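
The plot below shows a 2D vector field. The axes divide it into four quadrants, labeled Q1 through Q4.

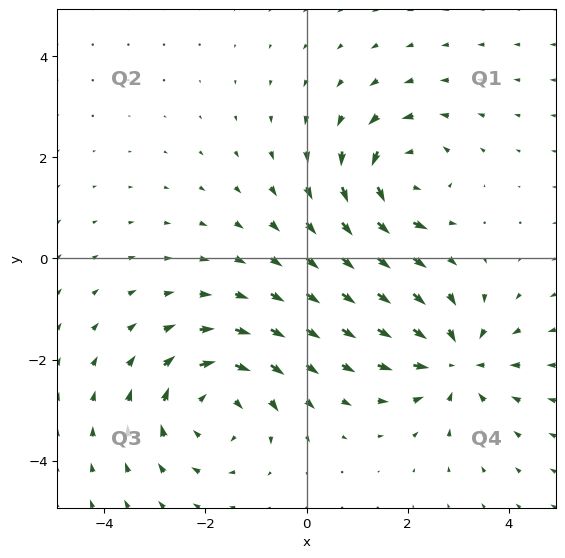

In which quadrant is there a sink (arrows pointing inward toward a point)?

Q4

The sink sits at approximately (3.0, -2.0), which lies in quadrant Q4. The divergence there is about -5, negative as expected for a sink.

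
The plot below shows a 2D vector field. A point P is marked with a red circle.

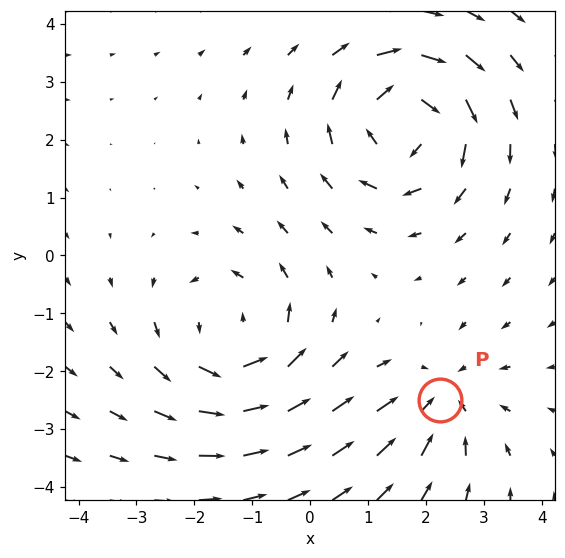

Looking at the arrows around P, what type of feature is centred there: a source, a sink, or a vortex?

At P (2.2, -2.5) the arrows converge inward. Divergence about -3, curl ≈0 — negative divergence with near-zero curl is a sink.

sink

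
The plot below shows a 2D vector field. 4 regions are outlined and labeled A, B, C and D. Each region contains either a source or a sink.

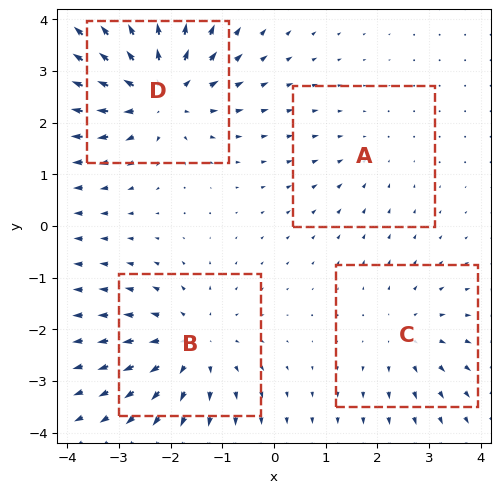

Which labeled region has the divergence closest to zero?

A

Divergence at each region's feature centre — A: about -2, B: about +4, C: about +3, D: about +6. Region A is closest to zero.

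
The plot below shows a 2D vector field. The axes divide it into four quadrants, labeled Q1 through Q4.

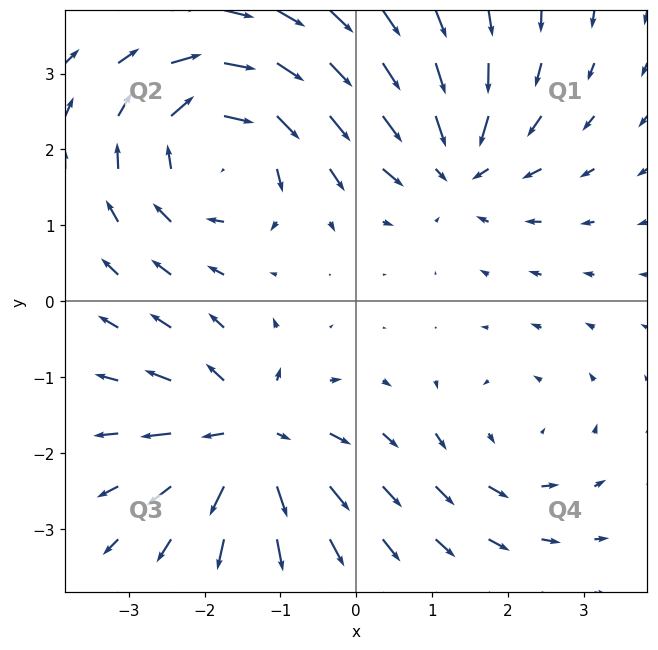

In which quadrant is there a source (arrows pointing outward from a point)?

Q3

The source sits at approximately (-1.4, -1.8), which lies in quadrant Q3. The divergence there is about +5, positive as expected for a source.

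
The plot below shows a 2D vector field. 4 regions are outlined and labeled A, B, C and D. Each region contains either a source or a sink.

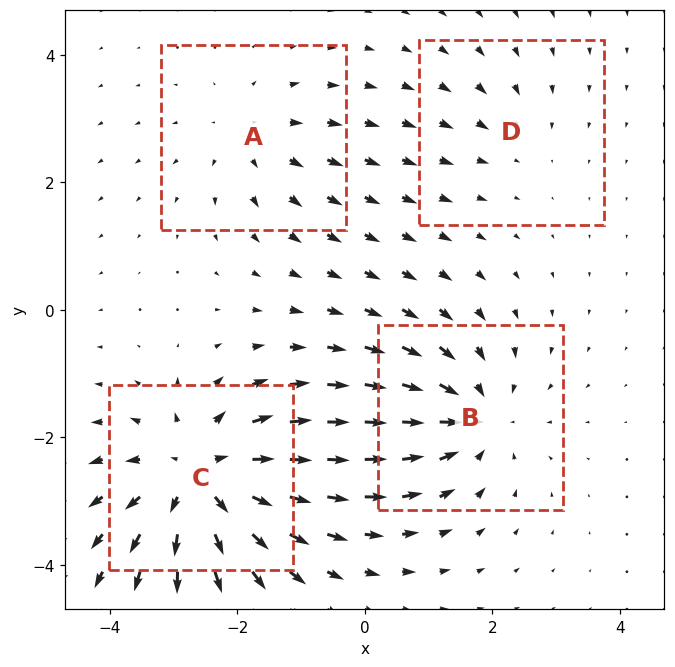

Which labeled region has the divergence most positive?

Divergence at each region's feature centre — A: about +3, B: about -5, C: about +7, D: about -2. Region C is most positive.

C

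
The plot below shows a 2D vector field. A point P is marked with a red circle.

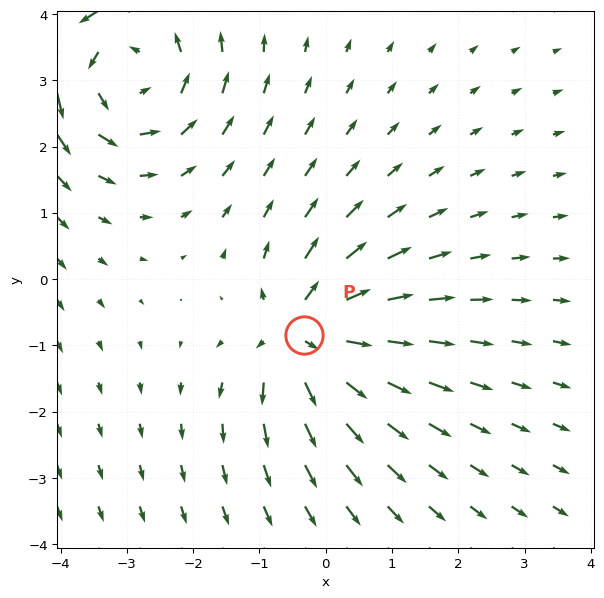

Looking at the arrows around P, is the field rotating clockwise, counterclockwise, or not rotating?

not rotating

Near P at (-0.3, -0.8) the arrows show no circulation. The curl there is ≈0.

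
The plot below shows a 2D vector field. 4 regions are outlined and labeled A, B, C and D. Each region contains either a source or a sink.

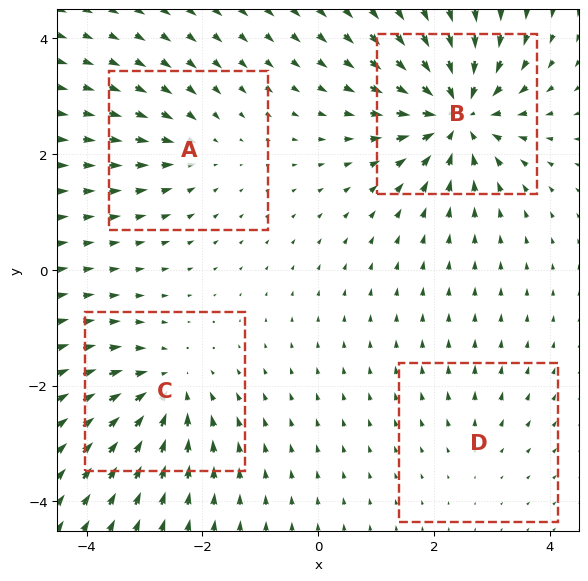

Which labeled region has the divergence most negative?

B

Divergence at each region's feature centre — A: about -3, B: about -8, C: about -5, D: about +2. Region B is most negative.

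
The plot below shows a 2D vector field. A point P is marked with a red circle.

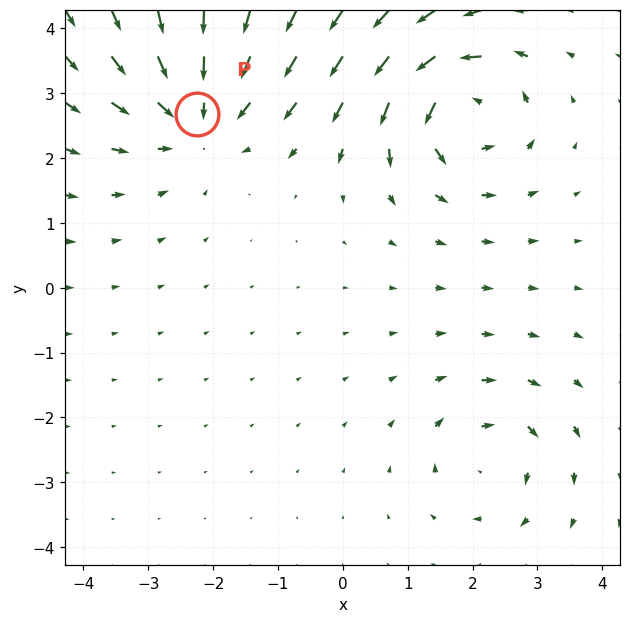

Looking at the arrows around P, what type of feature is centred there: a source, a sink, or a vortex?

At P (-2.2, 2.7) the arrows converge inward. Divergence about -4, curl ≈0 — negative divergence with near-zero curl is a sink.

sink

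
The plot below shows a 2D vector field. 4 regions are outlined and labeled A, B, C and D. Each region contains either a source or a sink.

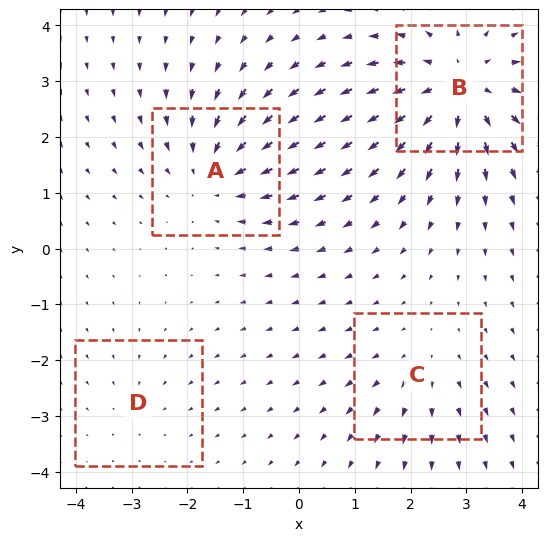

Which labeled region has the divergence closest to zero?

Divergence at each region's feature centre — A: about -5, B: about +6, C: about +3, D: about -2. Region D is closest to zero.

D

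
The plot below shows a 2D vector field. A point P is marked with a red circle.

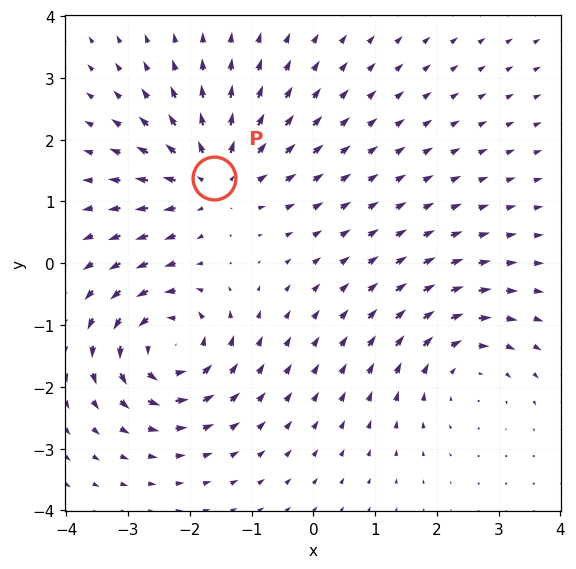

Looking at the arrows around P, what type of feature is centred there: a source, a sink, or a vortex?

At P (-1.6, 1.4) the arrows spread outward. Divergence about +4, curl ≈0 — positive divergence with near-zero curl is a source.

source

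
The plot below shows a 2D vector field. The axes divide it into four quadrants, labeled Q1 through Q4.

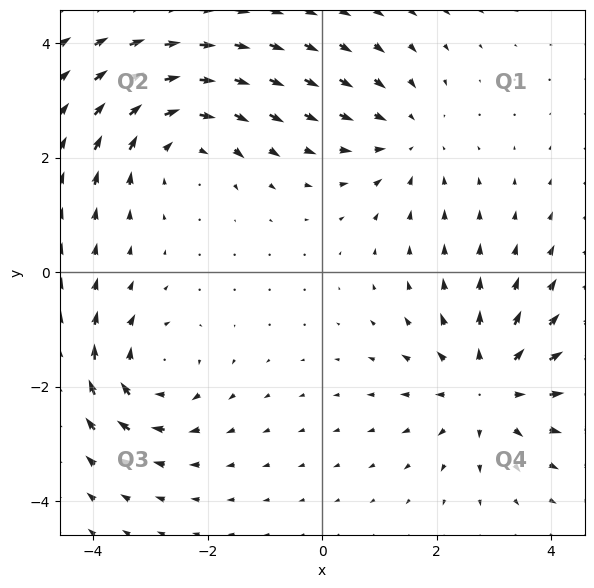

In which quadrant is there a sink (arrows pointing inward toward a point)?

Q1

The sink sits at approximately (1.5, 2.3), which lies in quadrant Q1. The divergence there is about -3, negative as expected for a sink.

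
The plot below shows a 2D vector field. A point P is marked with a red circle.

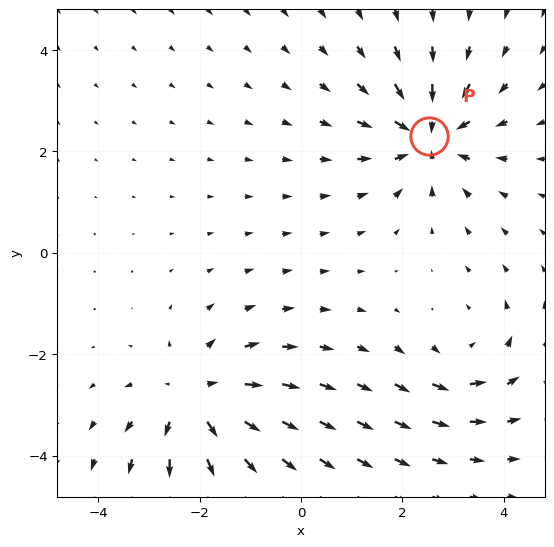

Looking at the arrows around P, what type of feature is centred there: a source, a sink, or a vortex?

At P (2.5, 2.3) the arrows converge inward. Divergence about -5, curl ≈0 — negative divergence with near-zero curl is a sink.

sink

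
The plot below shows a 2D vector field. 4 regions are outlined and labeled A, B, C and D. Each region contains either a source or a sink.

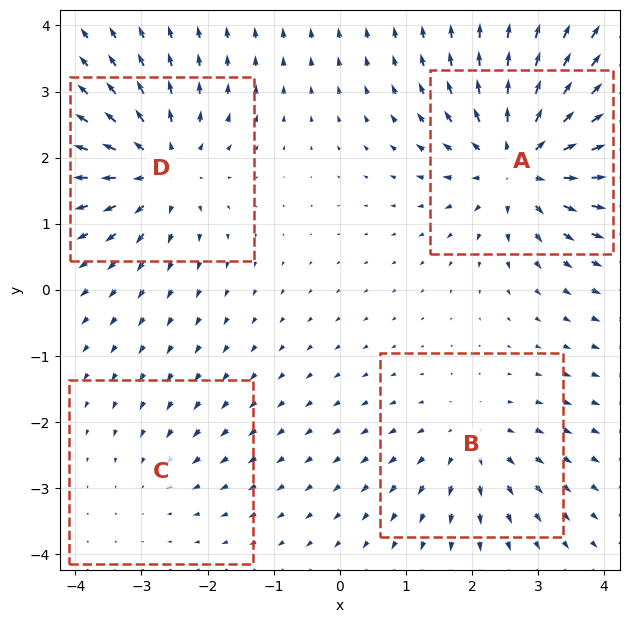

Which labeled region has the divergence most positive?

A

Divergence at each region's feature centre — A: about +8, B: about +4, C: about -2, D: about +6. Region A is most positive.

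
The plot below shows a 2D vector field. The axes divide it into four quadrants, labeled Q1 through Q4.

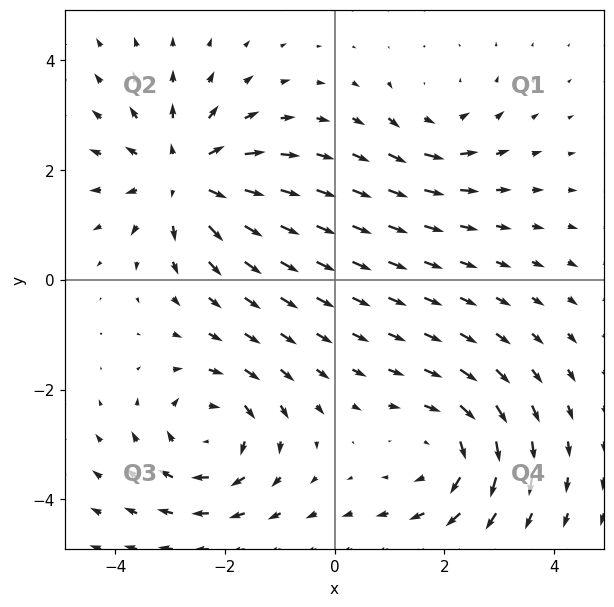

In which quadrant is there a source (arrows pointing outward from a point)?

The source sits at approximately (-2.7, 1.9), which lies in quadrant Q2. The divergence there is about +5, positive as expected for a source.

Q2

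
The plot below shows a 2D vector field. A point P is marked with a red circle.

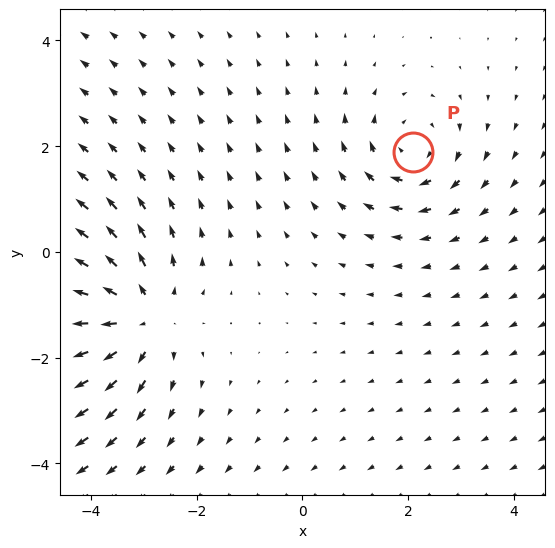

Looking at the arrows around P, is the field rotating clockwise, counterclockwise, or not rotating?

Near P at (2.1, 1.9) the arrows circulate clockwise. The curl (z-component) there is about -3; negative curl means clockwise rotation.

clockwise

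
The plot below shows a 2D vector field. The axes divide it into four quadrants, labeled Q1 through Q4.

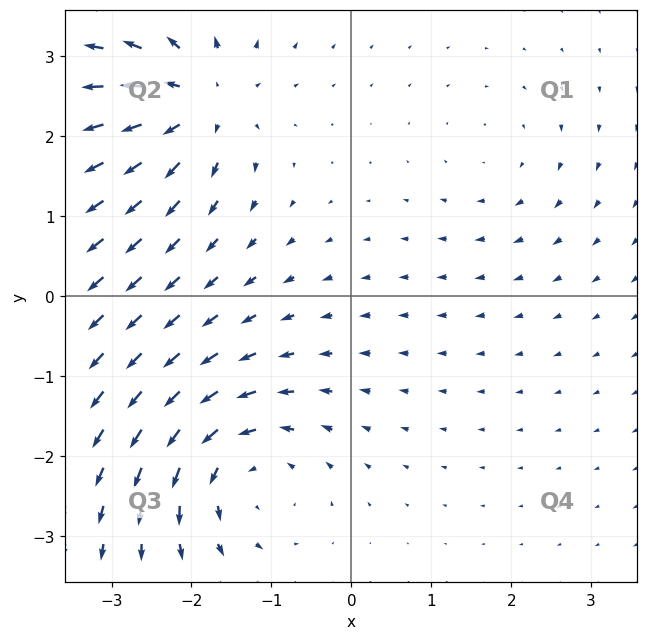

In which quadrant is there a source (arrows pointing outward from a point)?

The source sits at approximately (-1.9, 2.4), which lies in quadrant Q2. The divergence there is about +6, positive as expected for a source.

Q2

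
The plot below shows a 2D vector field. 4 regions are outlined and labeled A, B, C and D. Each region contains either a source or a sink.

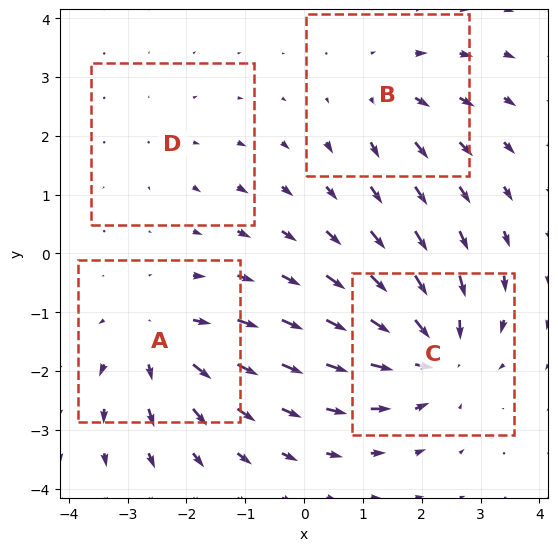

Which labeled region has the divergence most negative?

Divergence at each region's feature centre — A: about +5, B: about +3, C: about -6, D: about +2. Region C is most negative.

C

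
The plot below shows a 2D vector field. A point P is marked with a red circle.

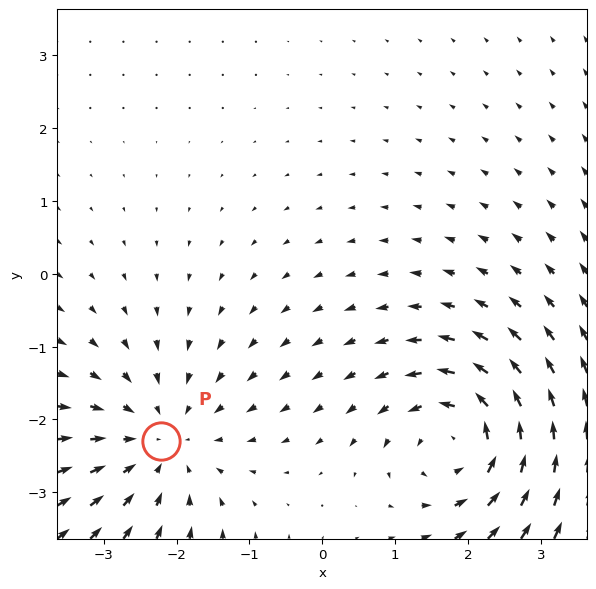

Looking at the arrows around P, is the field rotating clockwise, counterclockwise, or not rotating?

Near P at (-2.2, -2.3) the arrows show no circulation. The curl there is ≈0.

not rotating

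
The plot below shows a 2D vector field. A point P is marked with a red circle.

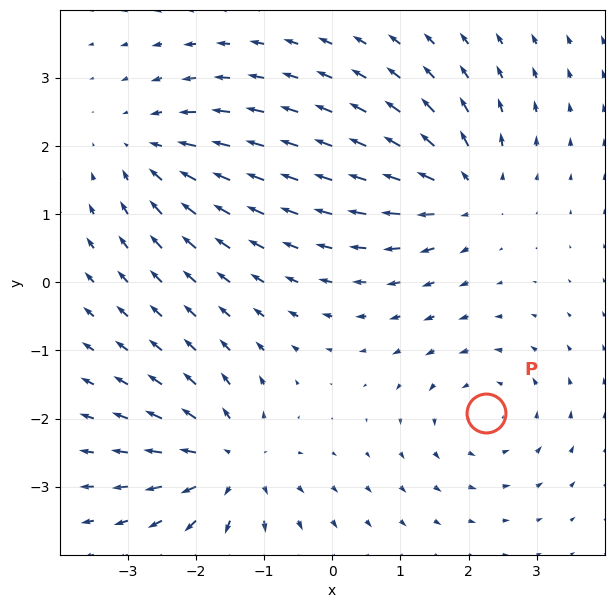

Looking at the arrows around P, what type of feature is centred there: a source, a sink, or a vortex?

vortex

At P (2.3, -1.9) the arrows circulate counterclockwise. Divergence ≈0, curl about +4 — near-zero divergence with nonzero curl is a vortex.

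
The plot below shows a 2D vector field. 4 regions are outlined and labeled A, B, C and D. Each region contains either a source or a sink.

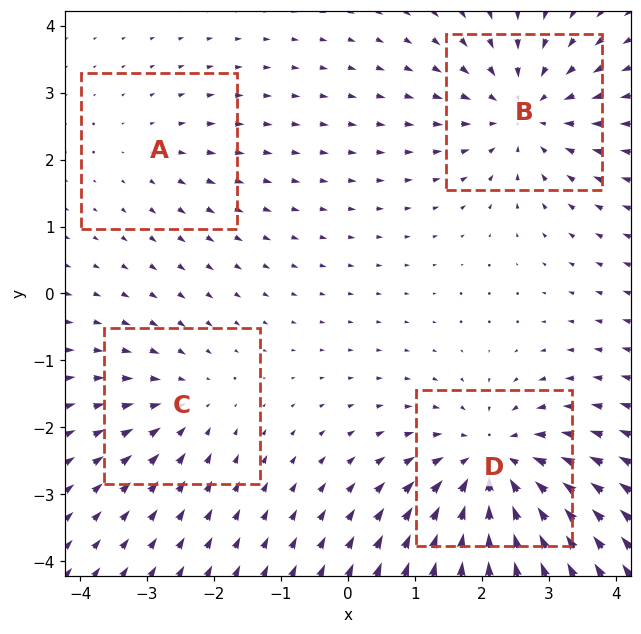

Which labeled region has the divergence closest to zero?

Divergence at each region's feature centre — A: about +2, B: about -5, C: about -3, D: about -6. Region A is closest to zero.

A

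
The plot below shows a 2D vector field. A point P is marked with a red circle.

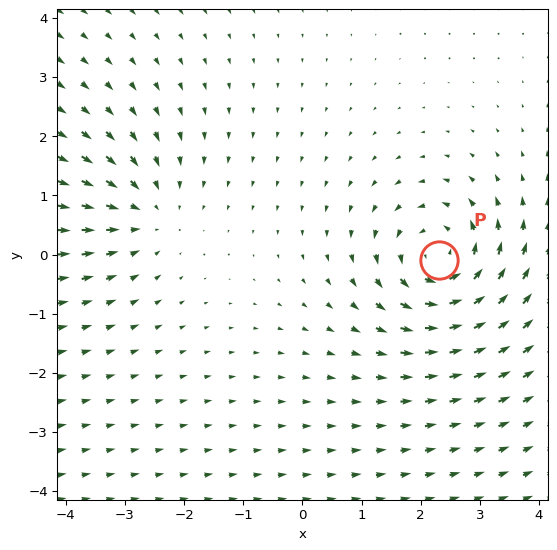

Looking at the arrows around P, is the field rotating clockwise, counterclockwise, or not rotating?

counterclockwise

Near P at (2.3, -0.1) the arrows circulate counterclockwise. The curl (z-component) there is about +5; positive curl means counterclockwise rotation.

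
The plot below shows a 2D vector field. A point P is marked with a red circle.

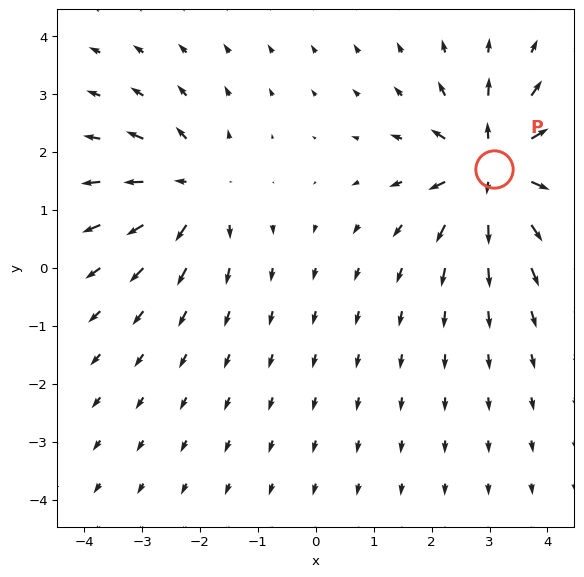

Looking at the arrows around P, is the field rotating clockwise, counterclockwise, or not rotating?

Near P at (3.1, 1.7) the arrows show no circulation. The curl there is ≈0.

not rotating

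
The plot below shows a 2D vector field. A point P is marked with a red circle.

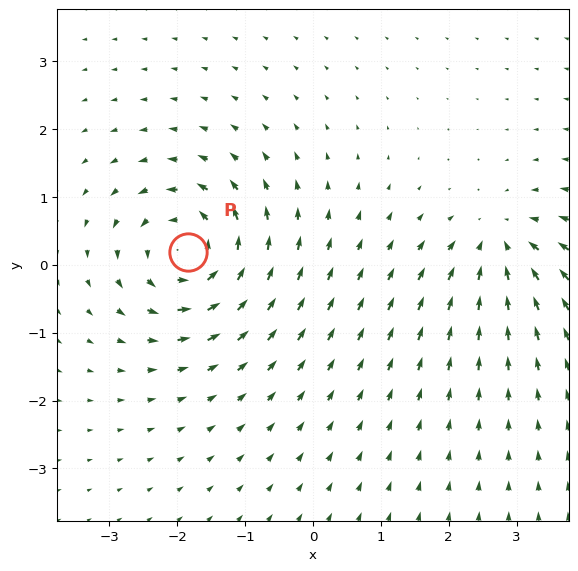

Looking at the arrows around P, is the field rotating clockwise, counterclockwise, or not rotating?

Near P at (-1.8, 0.2) the arrows circulate counterclockwise. The curl (z-component) there is about +6; positive curl means counterclockwise rotation.

counterclockwise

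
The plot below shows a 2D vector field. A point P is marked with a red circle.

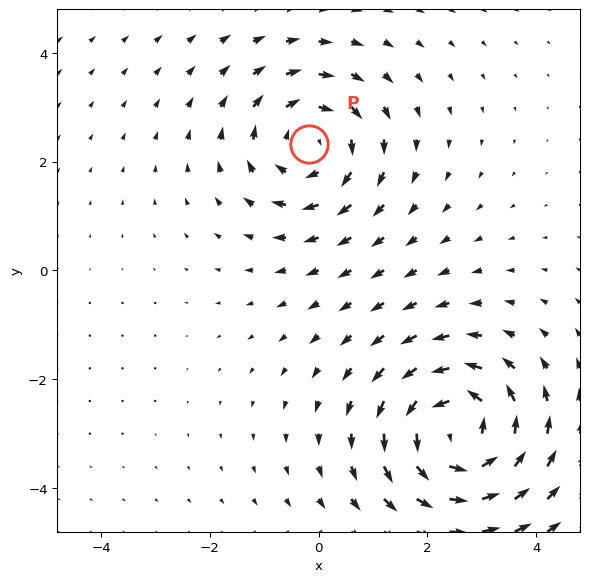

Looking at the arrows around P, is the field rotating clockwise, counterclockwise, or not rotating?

clockwise

Near P at (-0.2, 2.3) the arrows circulate clockwise. The curl (z-component) there is about -4; negative curl means clockwise rotation.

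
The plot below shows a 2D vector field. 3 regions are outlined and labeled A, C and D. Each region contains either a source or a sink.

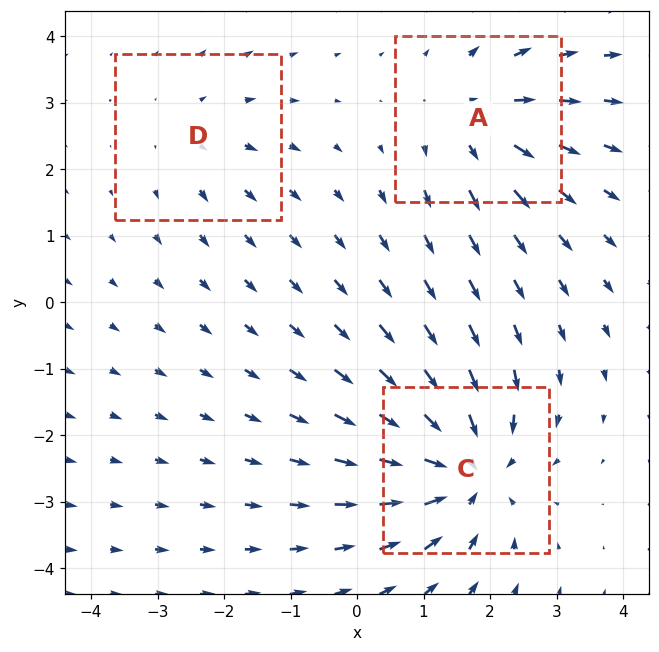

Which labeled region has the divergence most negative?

C

Divergence at each region's feature centre — A: about +3, C: about -5, D: about +2. Region C is most negative.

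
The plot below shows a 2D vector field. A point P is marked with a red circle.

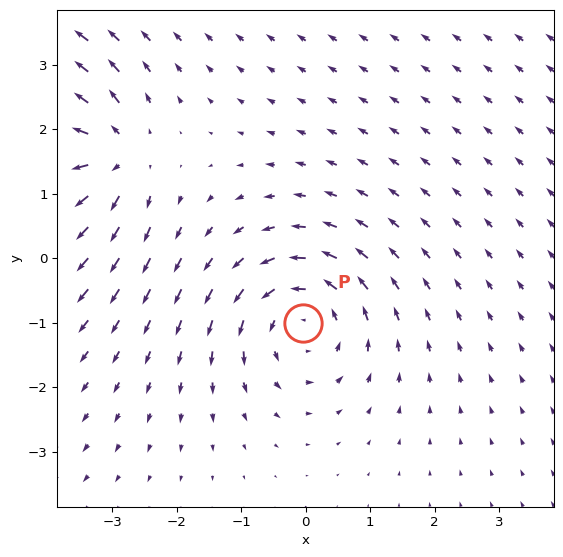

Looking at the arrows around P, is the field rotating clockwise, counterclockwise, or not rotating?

counterclockwise

Near P at (-0.0, -1.0) the arrows circulate counterclockwise. The curl (z-component) there is about +4; positive curl means counterclockwise rotation.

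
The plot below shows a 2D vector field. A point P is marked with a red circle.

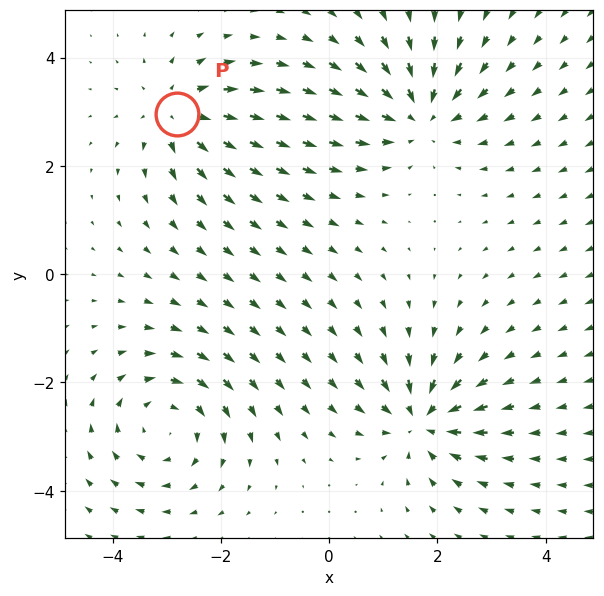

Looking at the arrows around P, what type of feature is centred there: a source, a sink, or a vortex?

At P (-2.8, 3.0) the arrows spread outward. Divergence about +4, curl ≈0 — positive divergence with near-zero curl is a source.

source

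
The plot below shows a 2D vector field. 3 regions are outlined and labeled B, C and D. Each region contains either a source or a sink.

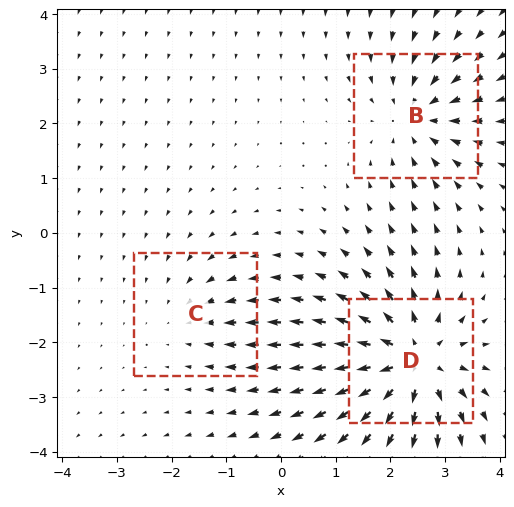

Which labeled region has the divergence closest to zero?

C

Divergence at each region's feature centre — B: about -4, C: about -2, D: about +6. Region C is closest to zero.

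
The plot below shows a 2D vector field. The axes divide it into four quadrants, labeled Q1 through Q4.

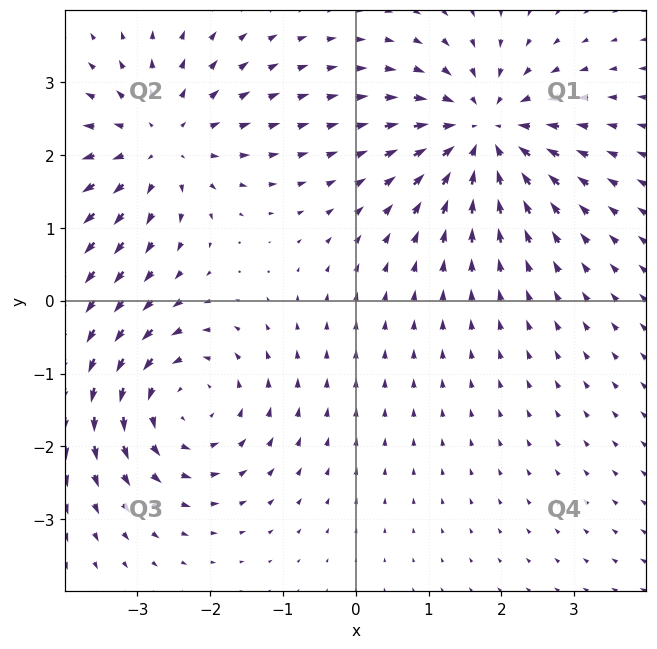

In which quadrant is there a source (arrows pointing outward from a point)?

Q2

The source sits at approximately (-2.7, 2.2), which lies in quadrant Q2. The divergence there is about +3, positive as expected for a source.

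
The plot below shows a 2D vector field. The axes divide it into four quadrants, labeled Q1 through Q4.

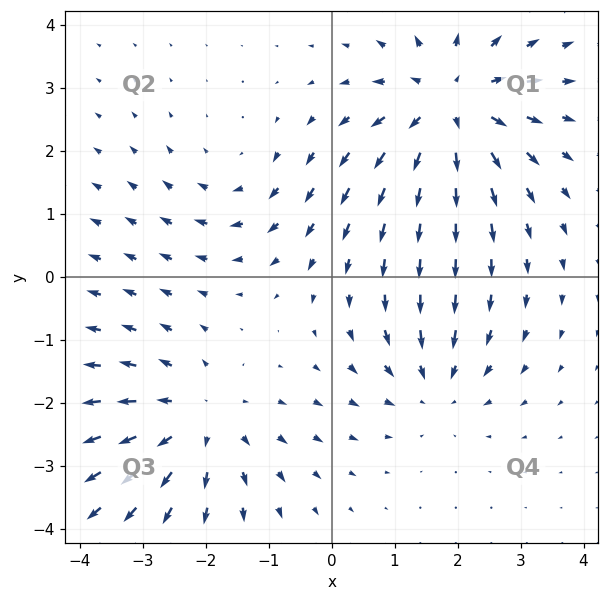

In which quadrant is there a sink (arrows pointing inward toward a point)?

Q4

The sink sits at approximately (1.6, -1.7), which lies in quadrant Q4. The divergence there is about -3, negative as expected for a sink.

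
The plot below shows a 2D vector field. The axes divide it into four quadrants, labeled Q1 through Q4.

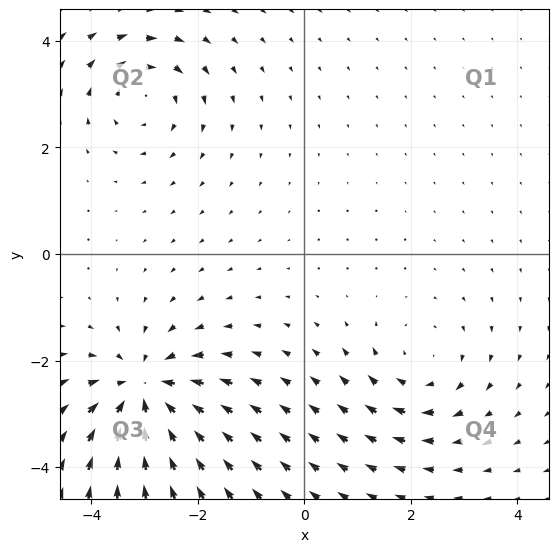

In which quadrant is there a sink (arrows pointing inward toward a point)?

The sink sits at approximately (-3.0, -2.6), which lies in quadrant Q3. The divergence there is about -5, negative as expected for a sink.

Q3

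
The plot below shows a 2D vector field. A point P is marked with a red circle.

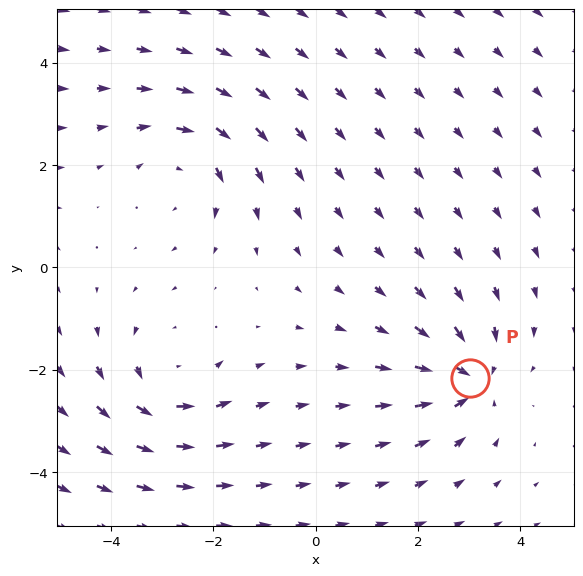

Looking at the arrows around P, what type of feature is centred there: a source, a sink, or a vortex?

At P (3.0, -2.2) the arrows converge inward. Divergence about -3, curl ≈0 — negative divergence with near-zero curl is a sink.

sink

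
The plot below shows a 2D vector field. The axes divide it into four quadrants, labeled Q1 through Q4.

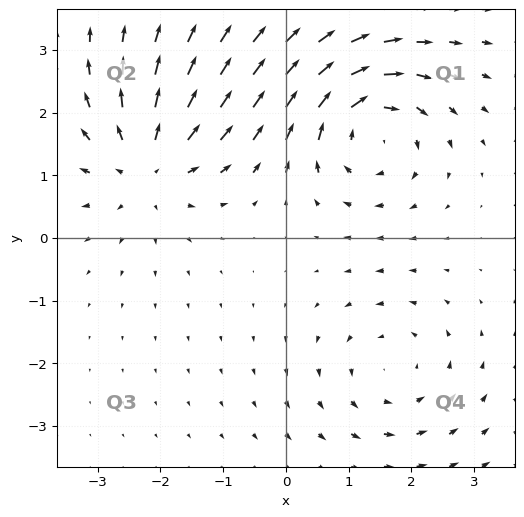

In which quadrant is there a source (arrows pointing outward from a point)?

Q2

The source sits at approximately (-2.2, 1.2), which lies in quadrant Q2. The divergence there is about +4, positive as expected for a source.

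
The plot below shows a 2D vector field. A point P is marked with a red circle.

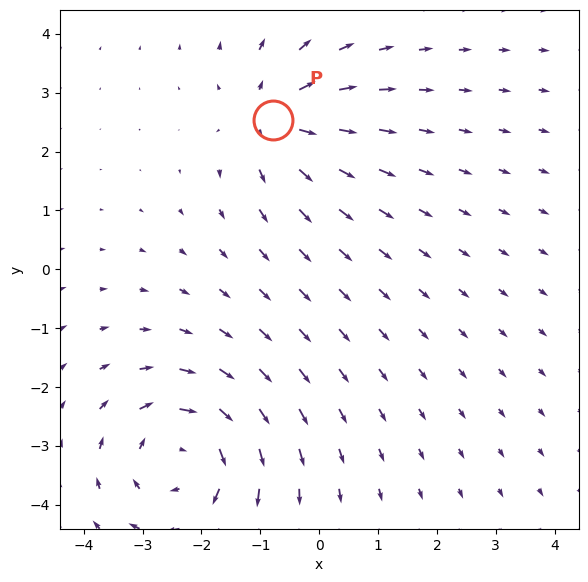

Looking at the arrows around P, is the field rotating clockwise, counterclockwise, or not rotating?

not rotating

Near P at (-0.8, 2.5) the arrows show no circulation. The curl there is ≈0.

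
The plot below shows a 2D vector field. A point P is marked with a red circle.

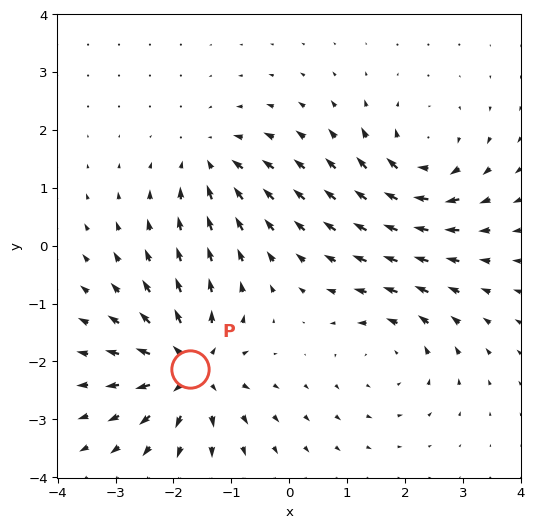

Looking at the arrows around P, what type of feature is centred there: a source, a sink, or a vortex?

At P (-1.7, -2.1) the arrows spread outward. Divergence about +7, curl ≈0 — positive divergence with near-zero curl is a source.

source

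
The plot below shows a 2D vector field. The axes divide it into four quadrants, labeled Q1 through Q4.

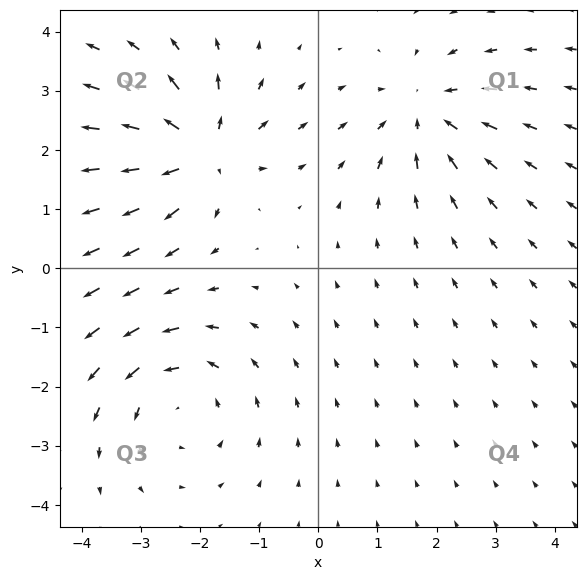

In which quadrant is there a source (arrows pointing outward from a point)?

The source sits at approximately (-2.0, 2.0), which lies in quadrant Q2. The divergence there is about +7, positive as expected for a source.

Q2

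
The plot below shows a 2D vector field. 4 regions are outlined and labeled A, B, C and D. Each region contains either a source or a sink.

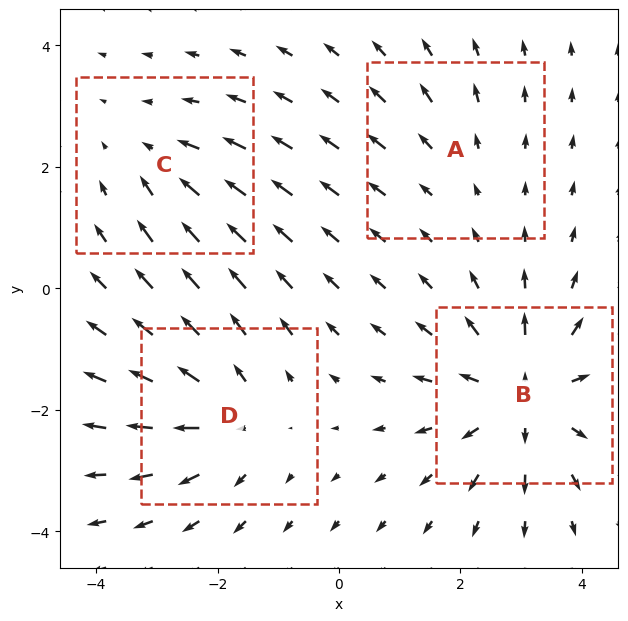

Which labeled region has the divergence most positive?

Divergence at each region's feature centre — A: about +2, B: about +6, C: about -3, D: about +4. Region B is most positive.

B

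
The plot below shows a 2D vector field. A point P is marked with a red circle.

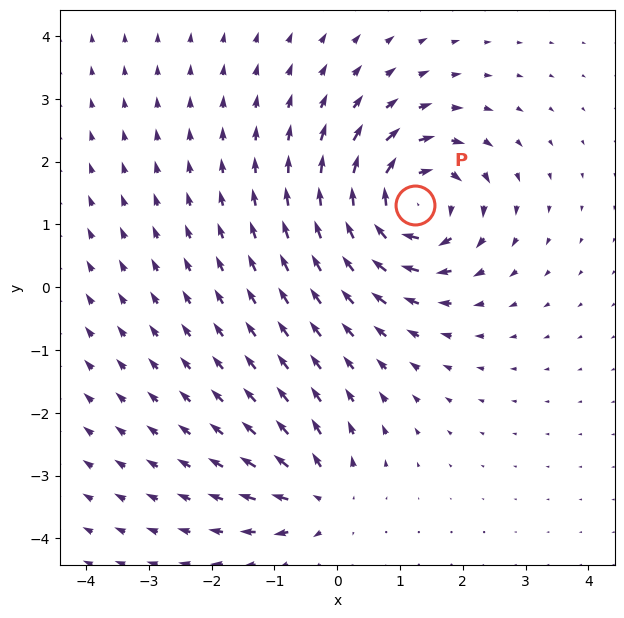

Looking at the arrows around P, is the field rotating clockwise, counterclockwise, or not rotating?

clockwise

Near P at (1.2, 1.3) the arrows circulate clockwise. The curl (z-component) there is about -6; negative curl means clockwise rotation.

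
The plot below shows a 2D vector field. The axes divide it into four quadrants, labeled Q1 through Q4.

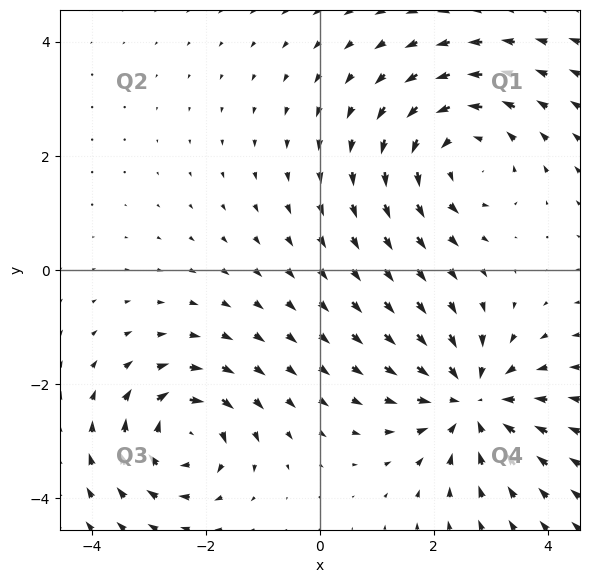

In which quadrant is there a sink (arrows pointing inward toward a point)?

Q4

The sink sits at approximately (2.7, -2.3), which lies in quadrant Q4. The divergence there is about -5, negative as expected for a sink.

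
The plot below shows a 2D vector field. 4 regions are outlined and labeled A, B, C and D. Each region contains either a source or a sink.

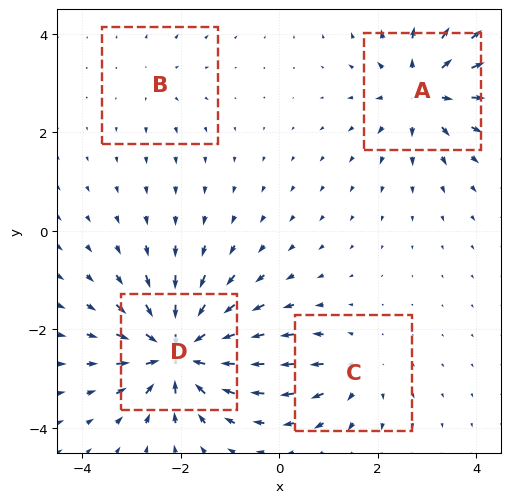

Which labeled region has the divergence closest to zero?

B

Divergence at each region's feature centre — A: about +6, B: about +2, C: about +4, D: about -9. Region B is closest to zero.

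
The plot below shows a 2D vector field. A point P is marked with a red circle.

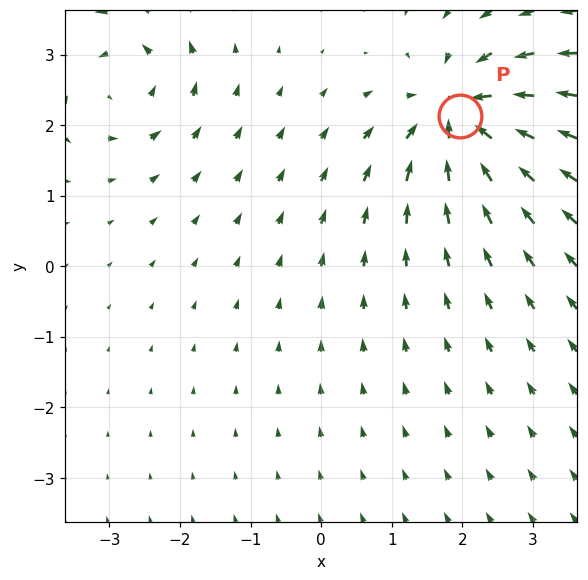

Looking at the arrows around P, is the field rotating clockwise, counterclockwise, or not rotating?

not rotating

Near P at (2.0, 2.1) the arrows show no circulation. The curl there is ≈0.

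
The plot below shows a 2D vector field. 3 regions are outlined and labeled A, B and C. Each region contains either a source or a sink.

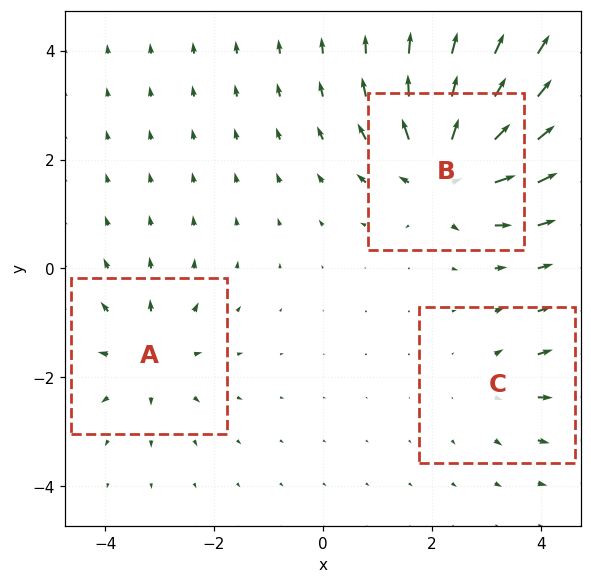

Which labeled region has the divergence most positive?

B

Divergence at each region's feature centre — A: about +4, B: about +6, C: about +2. Region B is most positive.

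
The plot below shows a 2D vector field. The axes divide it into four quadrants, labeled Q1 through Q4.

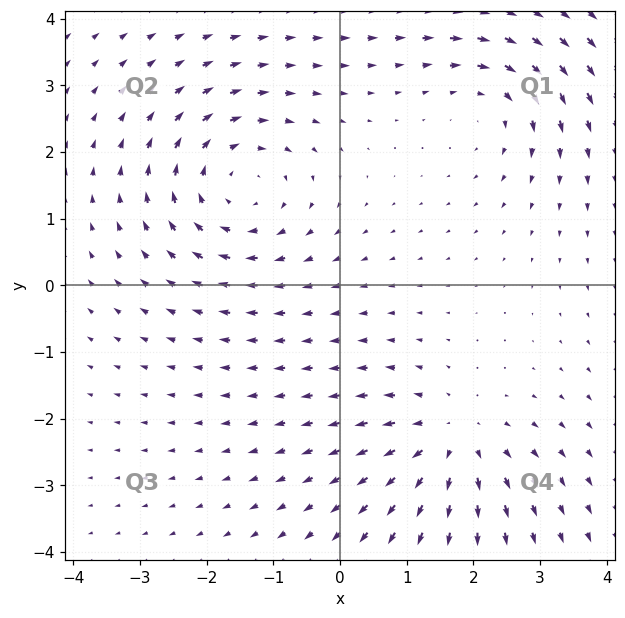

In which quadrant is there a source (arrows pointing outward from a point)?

Q4

The source sits at approximately (1.7, -2.3), which lies in quadrant Q4. The divergence there is about +3, positive as expected for a source.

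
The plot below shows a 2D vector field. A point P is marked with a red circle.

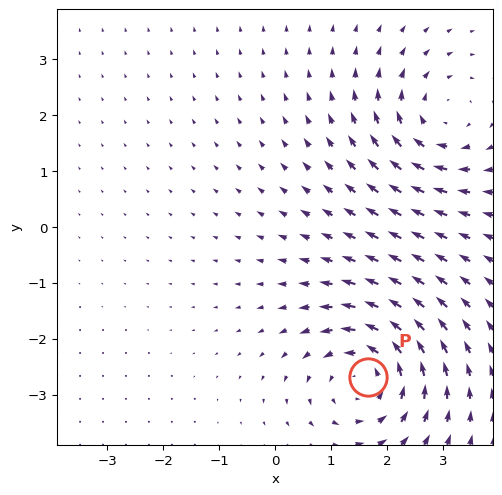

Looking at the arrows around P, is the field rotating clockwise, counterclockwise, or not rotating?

Near P at (1.7, -2.7) the arrows circulate counterclockwise. The curl (z-component) there is about +5; positive curl means counterclockwise rotation.

counterclockwise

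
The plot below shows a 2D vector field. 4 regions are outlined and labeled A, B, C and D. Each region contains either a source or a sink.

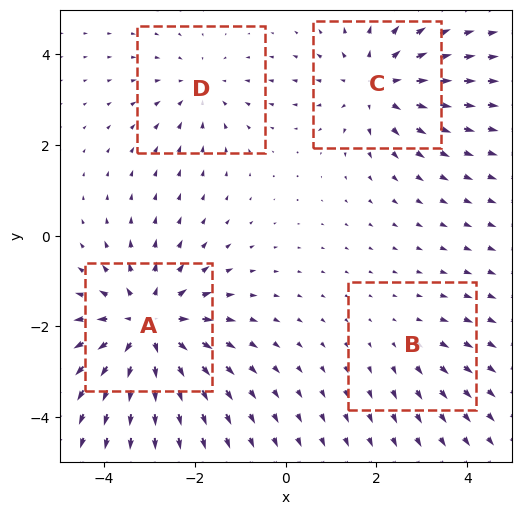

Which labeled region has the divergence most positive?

Divergence at each region's feature centre — A: about +6, B: about +2, C: about +4, D: about -3. Region A is most positive.

A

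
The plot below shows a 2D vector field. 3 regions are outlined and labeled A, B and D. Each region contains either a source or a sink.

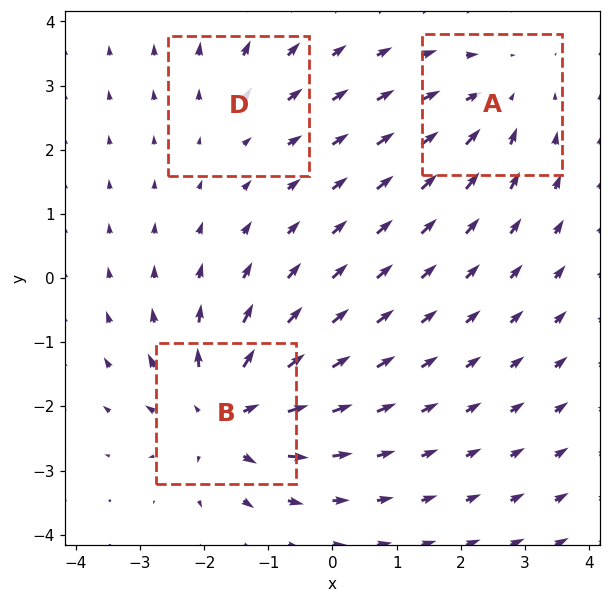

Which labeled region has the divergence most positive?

Divergence at each region's feature centre — A: about -3, B: about +6, D: about +2. Region B is most positive.

B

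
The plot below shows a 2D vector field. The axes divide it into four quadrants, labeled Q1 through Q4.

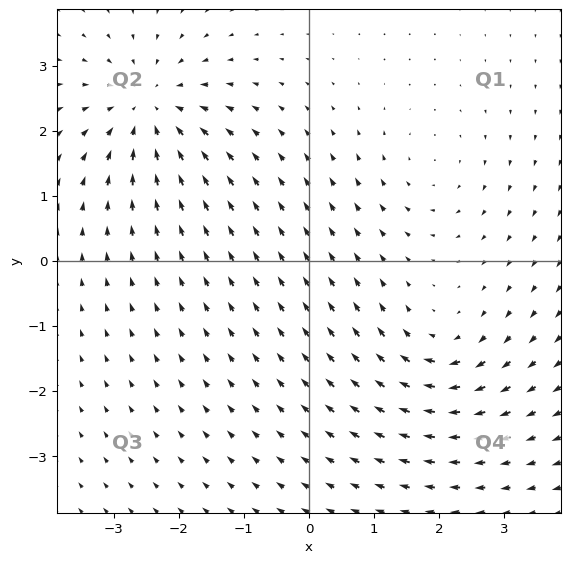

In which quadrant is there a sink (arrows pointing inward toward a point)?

Q2

The sink sits at approximately (-2.5, 2.3), which lies in quadrant Q2. The divergence there is about -5, negative as expected for a sink.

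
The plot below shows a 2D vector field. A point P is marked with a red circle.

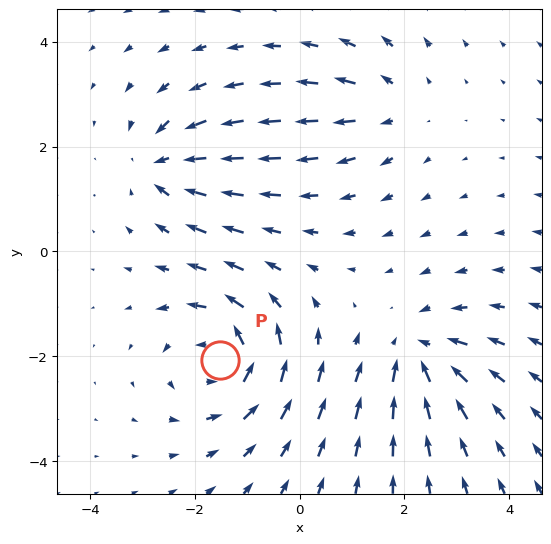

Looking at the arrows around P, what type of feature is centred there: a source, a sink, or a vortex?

At P (-1.5, -2.1) the arrows circulate counterclockwise. Divergence ≈0, curl about +5 — near-zero divergence with nonzero curl is a vortex.

vortex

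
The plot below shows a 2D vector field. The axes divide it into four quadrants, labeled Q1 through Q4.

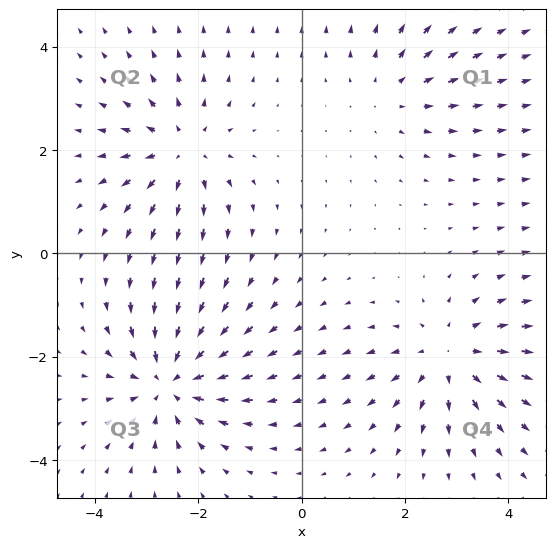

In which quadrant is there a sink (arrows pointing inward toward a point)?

Q3

The sink sits at approximately (-2.5, -2.5), which lies in quadrant Q3. The divergence there is about -5, negative as expected for a sink.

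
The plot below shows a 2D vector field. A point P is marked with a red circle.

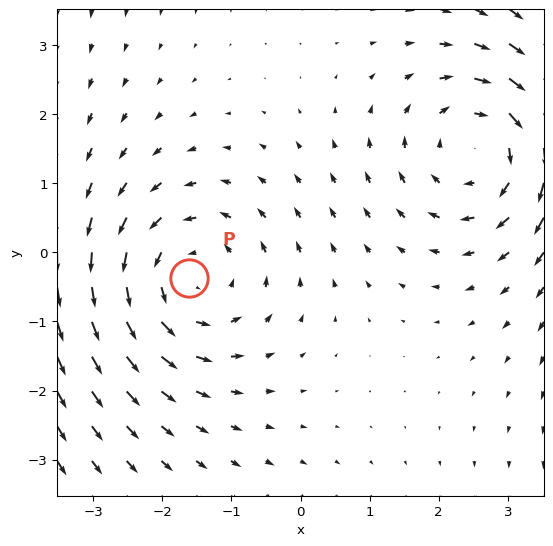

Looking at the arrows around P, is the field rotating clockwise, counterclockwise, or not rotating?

Near P at (-1.6, -0.4) the arrows circulate counterclockwise. The curl (z-component) there is about +2; positive curl means counterclockwise rotation.

counterclockwise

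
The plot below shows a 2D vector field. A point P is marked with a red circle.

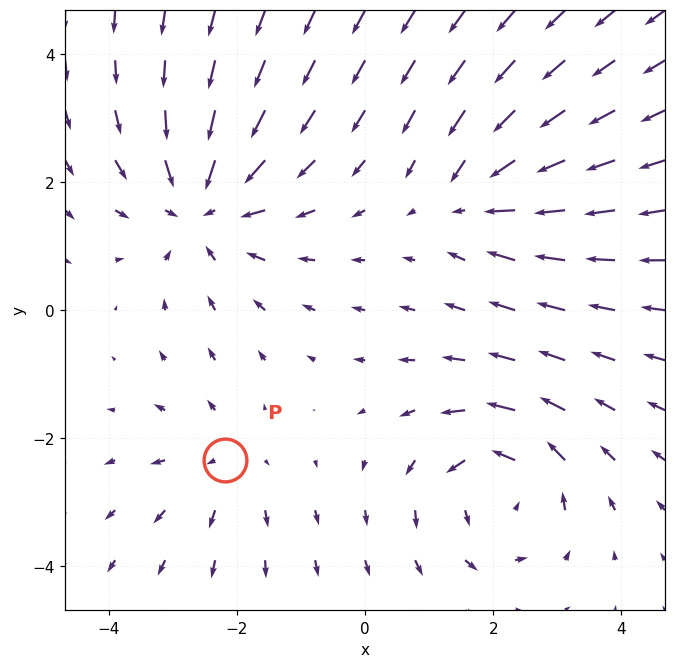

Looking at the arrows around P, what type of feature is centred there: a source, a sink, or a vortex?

At P (-2.2, -2.3) the arrows spread outward. Divergence about +3, curl ≈0 — positive divergence with near-zero curl is a source.

source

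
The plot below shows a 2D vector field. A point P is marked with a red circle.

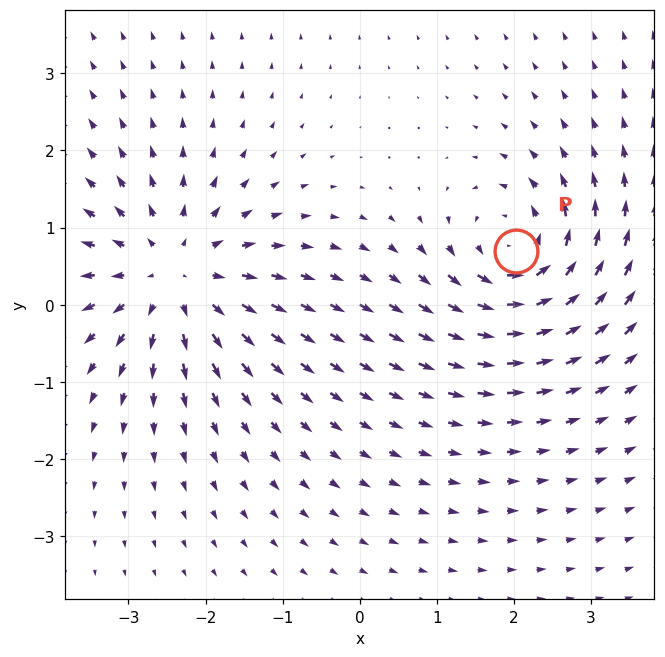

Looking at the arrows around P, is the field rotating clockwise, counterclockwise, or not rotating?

counterclockwise

Near P at (2.0, 0.7) the arrows circulate counterclockwise. The curl (z-component) there is about +6; positive curl means counterclockwise rotation.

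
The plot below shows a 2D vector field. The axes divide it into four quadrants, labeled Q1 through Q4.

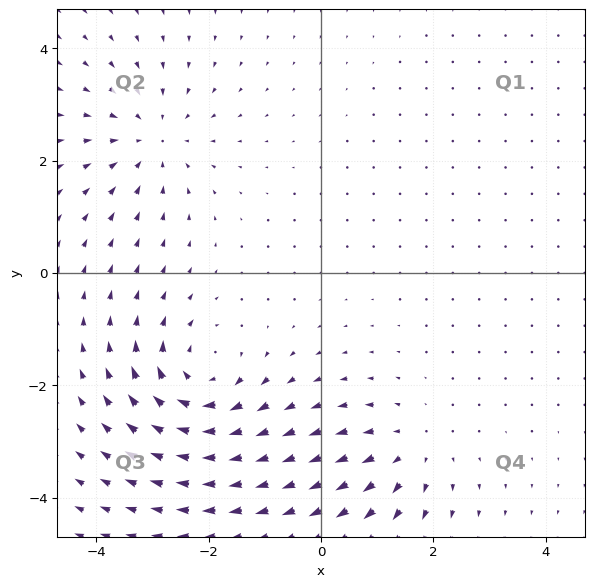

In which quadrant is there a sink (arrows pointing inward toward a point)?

The sink sits at approximately (-3.0, 2.4), which lies in quadrant Q2. The divergence there is about -4, negative as expected for a sink.

Q2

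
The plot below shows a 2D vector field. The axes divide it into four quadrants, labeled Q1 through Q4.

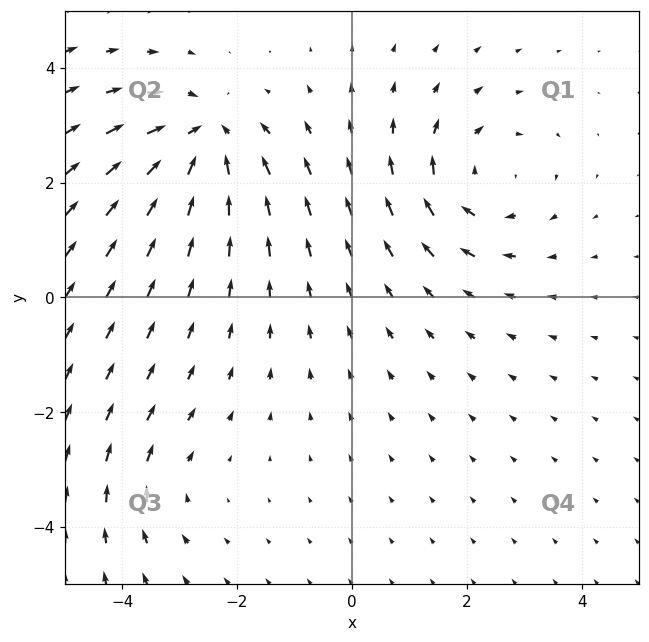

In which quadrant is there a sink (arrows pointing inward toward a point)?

Q2

The sink sits at approximately (-2.6, 2.8), which lies in quadrant Q2. The divergence there is about -6, negative as expected for a sink.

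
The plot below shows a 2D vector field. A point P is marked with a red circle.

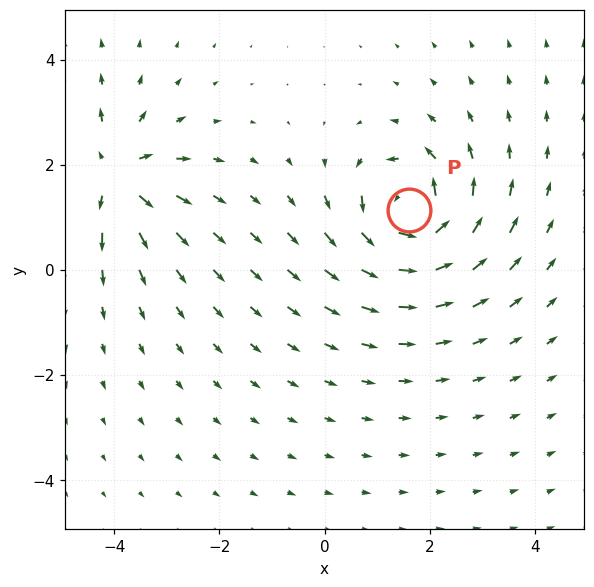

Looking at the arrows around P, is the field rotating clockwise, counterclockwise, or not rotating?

Near P at (1.6, 1.1) the arrows circulate counterclockwise. The curl (z-component) there is about +7; positive curl means counterclockwise rotation.

counterclockwise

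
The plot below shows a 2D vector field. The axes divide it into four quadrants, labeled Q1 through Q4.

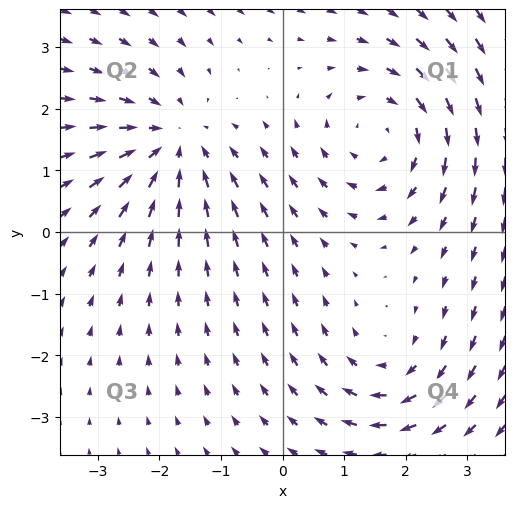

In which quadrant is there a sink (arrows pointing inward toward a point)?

Q2

The sink sits at approximately (-1.8, 1.4), which lies in quadrant Q2. The divergence there is about -4, negative as expected for a sink.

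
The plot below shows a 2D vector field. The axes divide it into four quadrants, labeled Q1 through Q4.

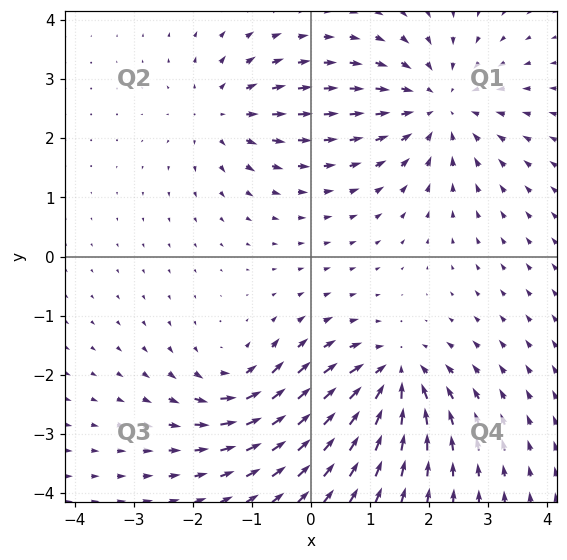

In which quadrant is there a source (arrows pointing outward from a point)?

The source sits at approximately (-1.5, 2.4), which lies in quadrant Q2. The divergence there is about +4, positive as expected for a source.

Q2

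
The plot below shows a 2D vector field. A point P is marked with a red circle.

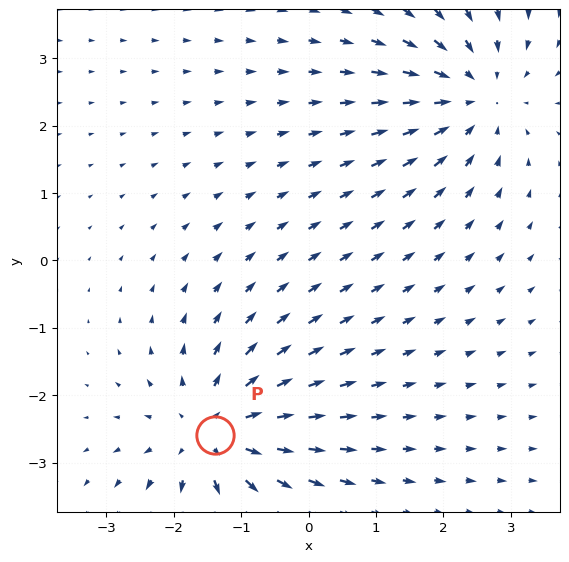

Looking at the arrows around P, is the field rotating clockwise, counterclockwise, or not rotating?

Near P at (-1.4, -2.6) the arrows show no circulation. The curl there is ≈0.

not rotating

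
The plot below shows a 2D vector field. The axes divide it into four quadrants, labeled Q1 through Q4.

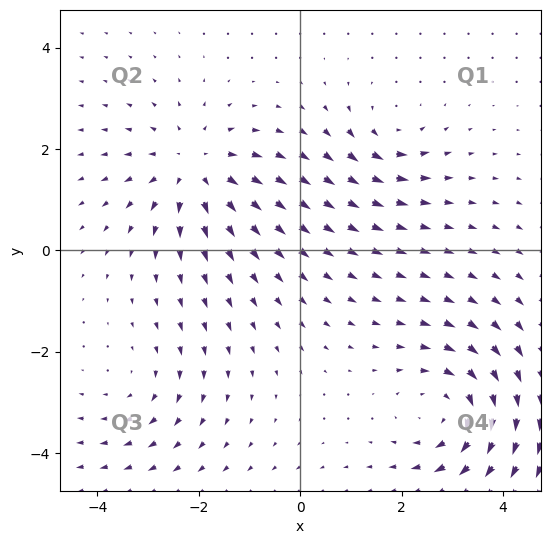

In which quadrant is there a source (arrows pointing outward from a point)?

Q2

The source sits at approximately (-2.1, 1.6), which lies in quadrant Q2. The divergence there is about +4, positive as expected for a source.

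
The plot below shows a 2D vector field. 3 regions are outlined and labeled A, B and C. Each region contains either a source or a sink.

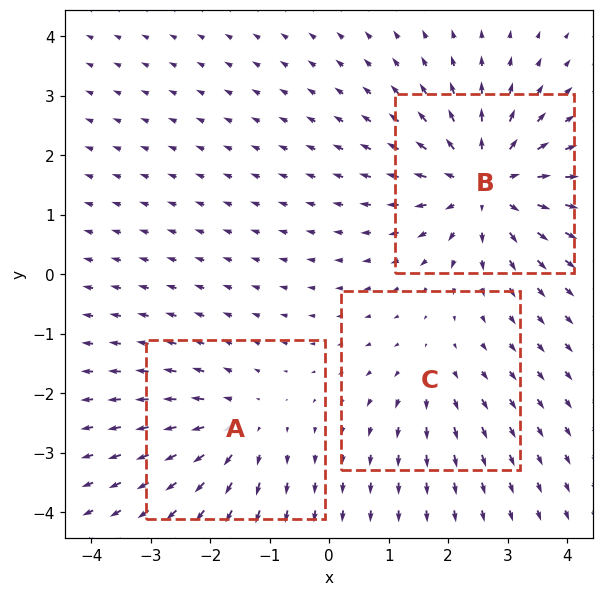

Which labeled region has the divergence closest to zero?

Divergence at each region's feature centre — A: about +3, B: about +5, C: about +2. Region C is closest to zero.

C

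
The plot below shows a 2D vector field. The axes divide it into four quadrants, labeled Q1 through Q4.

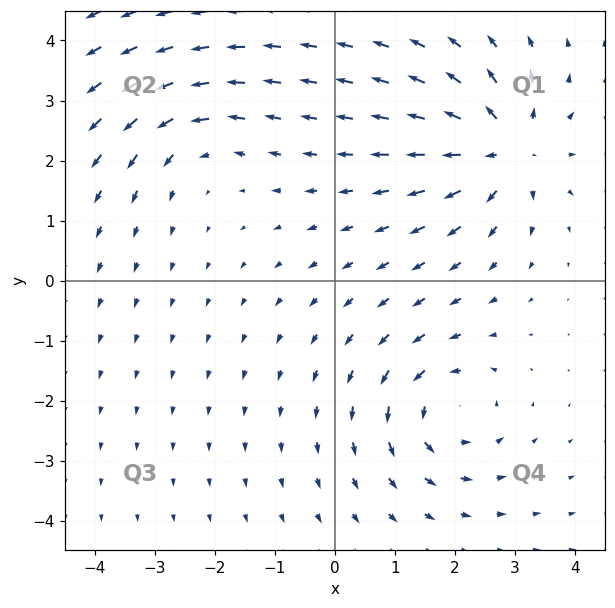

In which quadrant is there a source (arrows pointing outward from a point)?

The source sits at approximately (2.8, 2.2), which lies in quadrant Q1. The divergence there is about +6, positive as expected for a source.

Q1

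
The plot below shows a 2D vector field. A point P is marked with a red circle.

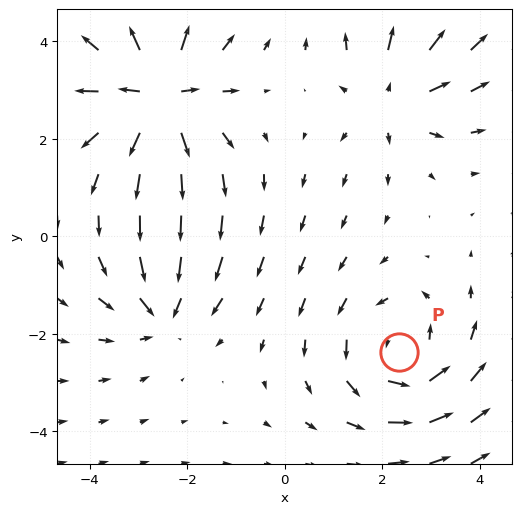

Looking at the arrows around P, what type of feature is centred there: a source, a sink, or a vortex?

vortex

At P (2.4, -2.4) the arrows circulate counterclockwise. Divergence ≈0, curl about +4 — near-zero divergence with nonzero curl is a vortex.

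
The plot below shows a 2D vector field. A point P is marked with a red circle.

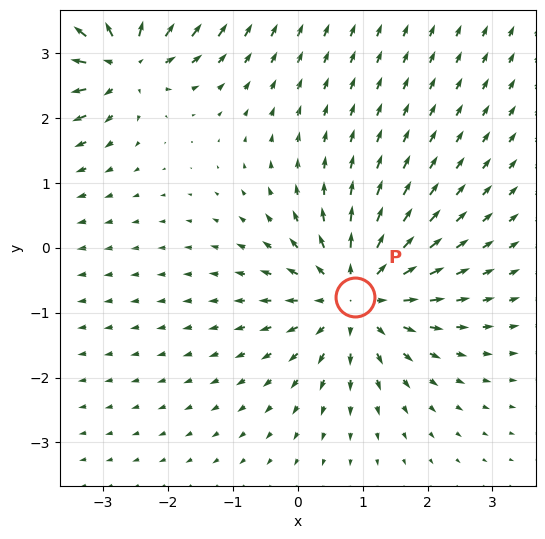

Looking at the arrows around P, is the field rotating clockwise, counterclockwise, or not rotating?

Near P at (0.9, -0.8) the arrows show no circulation. The curl there is ≈0.

not rotating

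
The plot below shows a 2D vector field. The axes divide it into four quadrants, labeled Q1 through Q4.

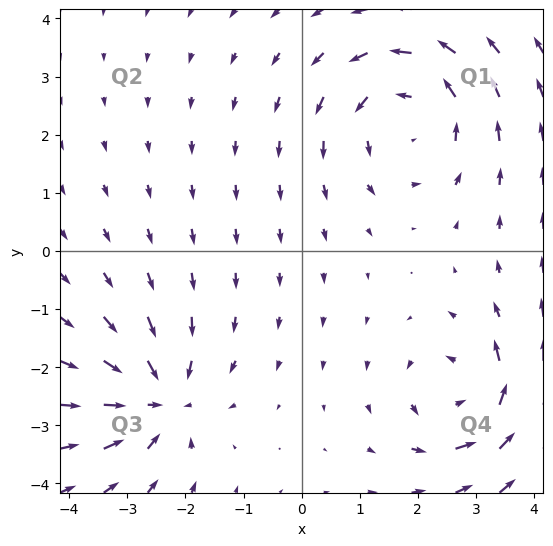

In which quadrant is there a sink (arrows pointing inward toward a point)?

Q3

The sink sits at approximately (-2.5, -2.6), which lies in quadrant Q3. The divergence there is about -4, negative as expected for a sink.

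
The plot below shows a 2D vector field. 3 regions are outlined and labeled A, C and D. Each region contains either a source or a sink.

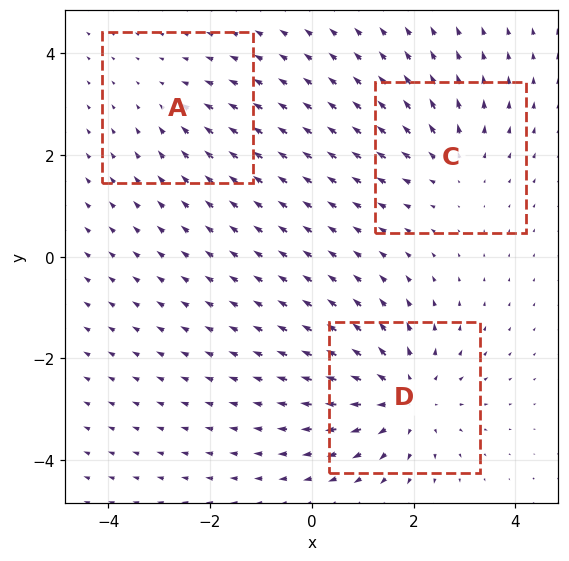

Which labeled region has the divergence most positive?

Divergence at each region's feature centre — A: about -2, C: about +3, D: about +4. Region D is most positive.

D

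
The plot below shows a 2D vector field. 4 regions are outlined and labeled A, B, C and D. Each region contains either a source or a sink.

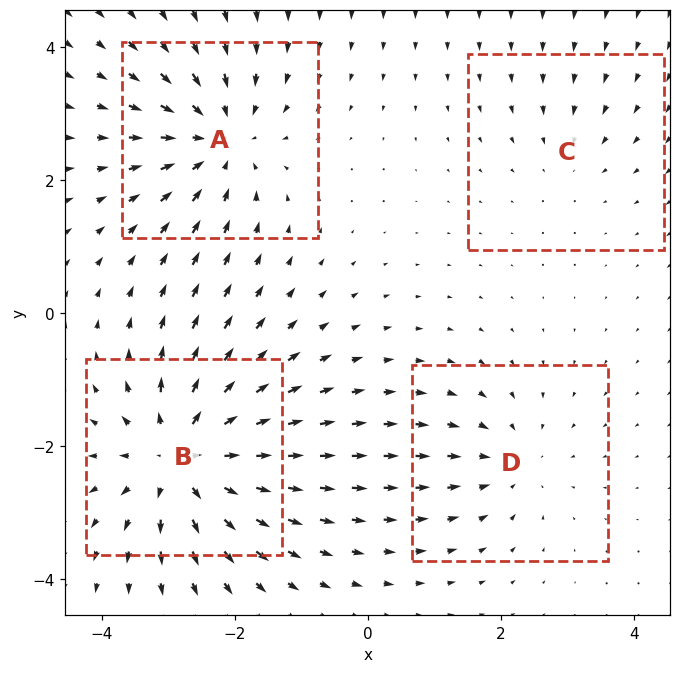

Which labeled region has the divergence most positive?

B

Divergence at each region's feature centre — A: about -5, B: about +7, C: about -2, D: about -3. Region B is most positive.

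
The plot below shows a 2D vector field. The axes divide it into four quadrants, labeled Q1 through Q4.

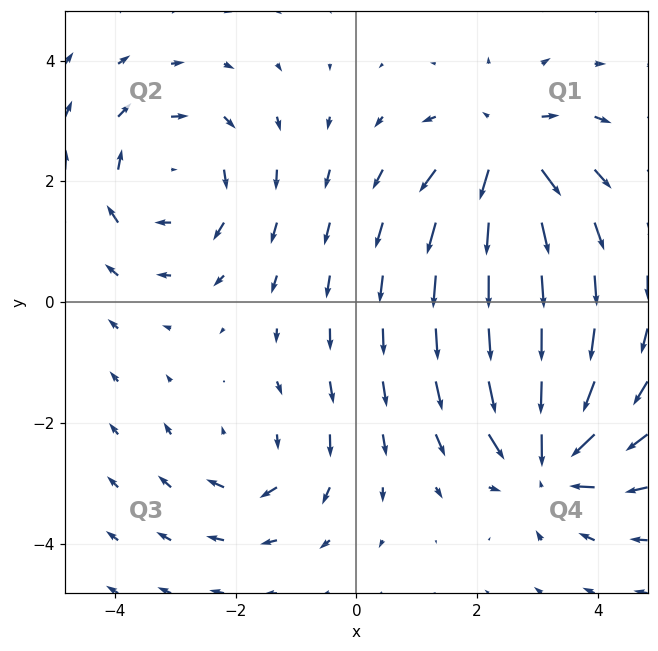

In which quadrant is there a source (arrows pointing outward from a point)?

The source sits at approximately (2.5, 2.5), which lies in quadrant Q1. The divergence there is about +5, positive as expected for a source.

Q1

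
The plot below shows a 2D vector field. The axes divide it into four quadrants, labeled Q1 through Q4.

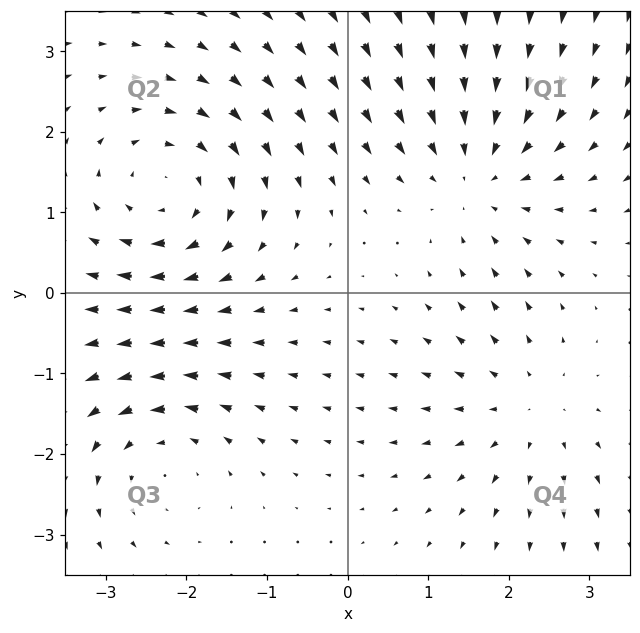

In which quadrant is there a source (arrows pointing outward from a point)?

The source sits at approximately (2.2, -1.4), which lies in quadrant Q4. The divergence there is about +2, positive as expected for a source.

Q4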